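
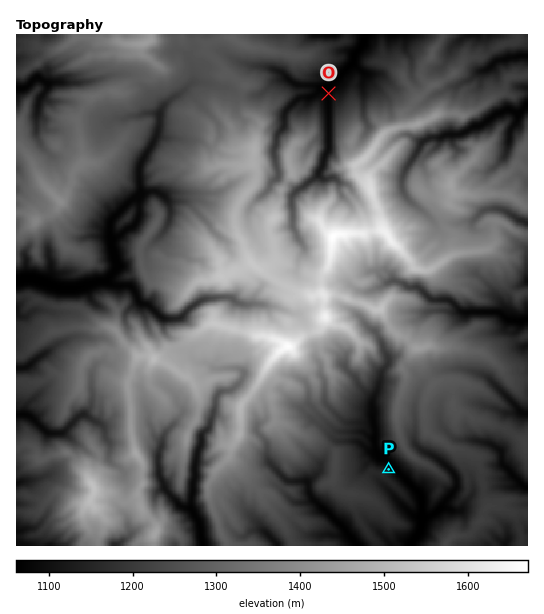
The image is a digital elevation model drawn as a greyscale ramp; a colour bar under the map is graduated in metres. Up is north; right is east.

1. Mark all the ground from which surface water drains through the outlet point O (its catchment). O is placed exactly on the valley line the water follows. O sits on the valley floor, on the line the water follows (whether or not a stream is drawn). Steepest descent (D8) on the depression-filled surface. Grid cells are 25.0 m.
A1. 4.396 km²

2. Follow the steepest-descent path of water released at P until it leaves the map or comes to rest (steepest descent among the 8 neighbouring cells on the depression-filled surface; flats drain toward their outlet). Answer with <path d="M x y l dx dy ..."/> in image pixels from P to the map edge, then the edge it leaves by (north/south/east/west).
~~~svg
<path d="M389 469l4-2 28 28 0 5 1 1-1 28-3 7-8 9"/>
exit: south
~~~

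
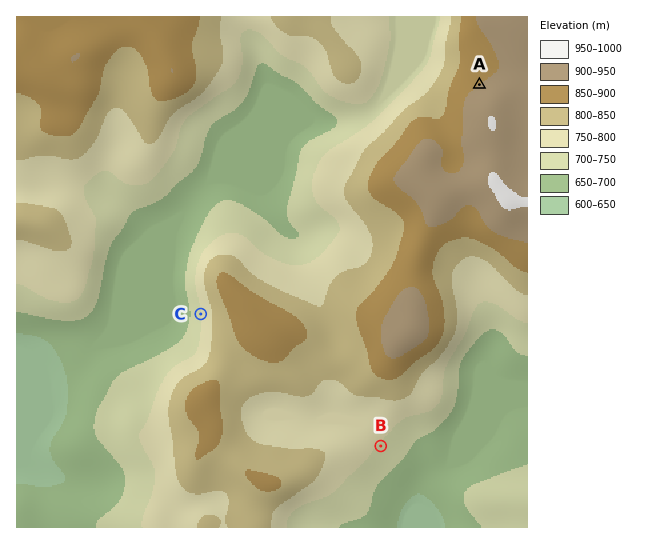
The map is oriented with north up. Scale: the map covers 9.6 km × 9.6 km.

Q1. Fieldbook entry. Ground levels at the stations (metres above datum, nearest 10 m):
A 900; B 740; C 750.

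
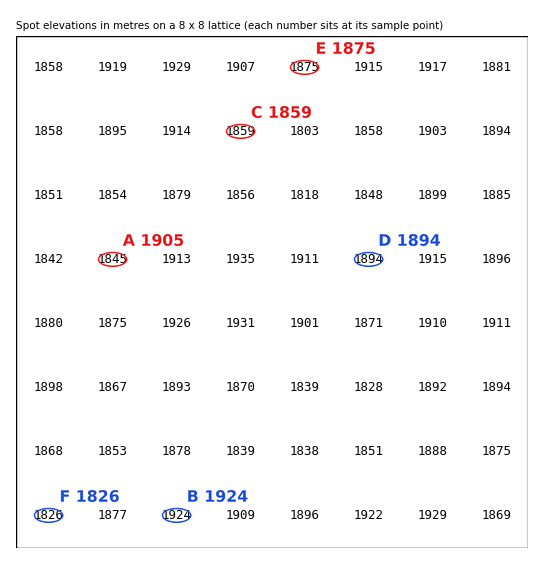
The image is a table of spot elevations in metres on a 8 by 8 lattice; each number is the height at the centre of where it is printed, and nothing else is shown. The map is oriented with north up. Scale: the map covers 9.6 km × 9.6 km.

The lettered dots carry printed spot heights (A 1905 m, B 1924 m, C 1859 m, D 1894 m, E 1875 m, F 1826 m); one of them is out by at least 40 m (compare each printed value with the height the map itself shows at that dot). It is A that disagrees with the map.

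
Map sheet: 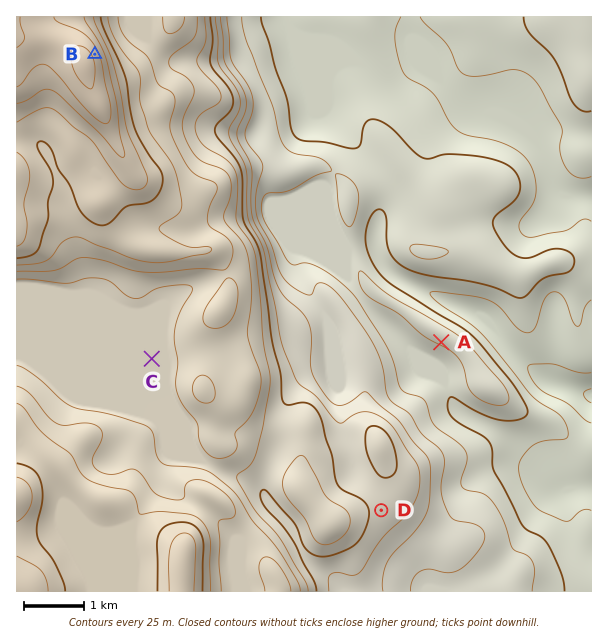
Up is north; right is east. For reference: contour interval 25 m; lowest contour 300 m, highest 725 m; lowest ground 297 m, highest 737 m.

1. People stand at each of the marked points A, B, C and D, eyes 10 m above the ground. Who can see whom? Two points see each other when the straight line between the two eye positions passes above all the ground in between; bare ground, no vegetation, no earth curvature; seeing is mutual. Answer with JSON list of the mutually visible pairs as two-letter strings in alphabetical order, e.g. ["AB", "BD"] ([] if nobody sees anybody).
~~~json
["AB", "BD"]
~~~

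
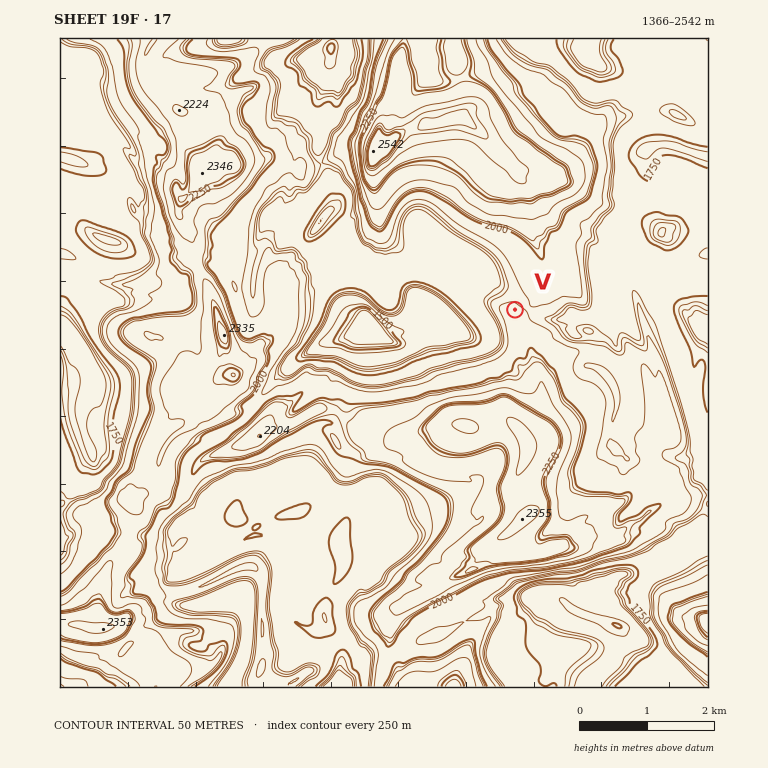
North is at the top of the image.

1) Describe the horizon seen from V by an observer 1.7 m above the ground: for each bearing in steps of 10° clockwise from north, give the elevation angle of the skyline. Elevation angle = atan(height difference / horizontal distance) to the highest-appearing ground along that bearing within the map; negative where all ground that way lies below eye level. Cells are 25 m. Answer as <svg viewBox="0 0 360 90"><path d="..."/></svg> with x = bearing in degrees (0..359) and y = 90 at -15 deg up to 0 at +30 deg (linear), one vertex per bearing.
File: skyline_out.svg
<svg viewBox="0 0 360 90"><path d="M0 34l10 1 10 3 10 11 10 10 10 0 10 1 10 0 10 1 10 1 10 1 10-3 10 0 10 0 10-1 10-11 10-11 10-4 10-3 10-1 10 3 10 2 10 13 10 3 10 6 10-1 10-1 10-2 10 3 10-3 10 1 10-5 10-10 10 5 10-3 10-5"/></svg>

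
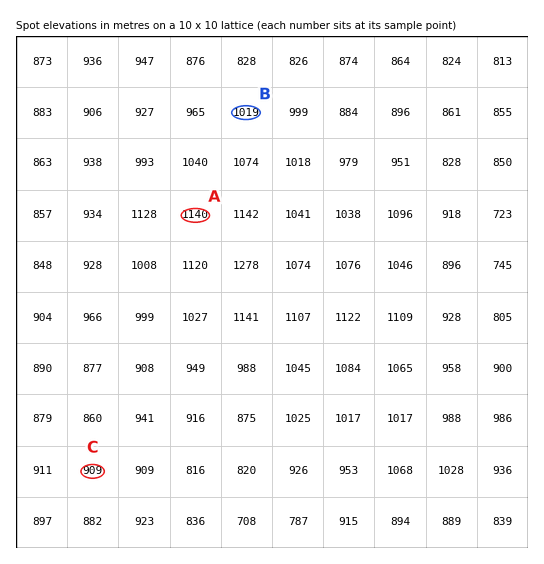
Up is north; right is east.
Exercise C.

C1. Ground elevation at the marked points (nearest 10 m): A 1140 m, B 1020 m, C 910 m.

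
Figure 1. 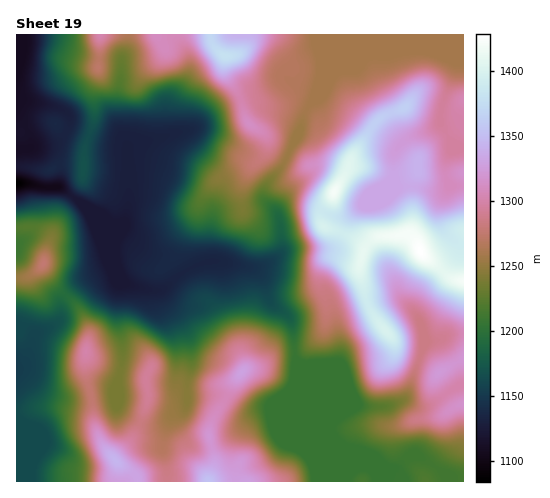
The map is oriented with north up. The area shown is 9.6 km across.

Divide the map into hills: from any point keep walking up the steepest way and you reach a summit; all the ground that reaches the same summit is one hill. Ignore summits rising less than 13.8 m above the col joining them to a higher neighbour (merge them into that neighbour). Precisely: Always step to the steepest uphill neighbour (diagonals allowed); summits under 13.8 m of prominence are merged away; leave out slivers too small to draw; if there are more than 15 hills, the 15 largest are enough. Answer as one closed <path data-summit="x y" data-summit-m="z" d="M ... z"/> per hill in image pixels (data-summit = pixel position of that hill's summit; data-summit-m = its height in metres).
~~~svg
<path data-summit="420 252" data-summit-m="1429" d="M463 34l-145 1 0 17 4 20-7 28 9-8 6-12 9-9 25-8 8 7 17 36 10 25 6 7 4 0-4 2-11 14-1 25-40 33-7 4-13 0-14-7-15-3-11 0-10 4-5 4 4 27-2 13-17 12-12 2 11 10 7 23 16 12 6 9 4 35 2 4-2 13 0 43 20 49 1 16 148-1-1-3-9 0-10-4-26-19-8 1-13 13-4 0-29-10-13-11-9-3-12-15-27-65 5 1 31 31 7 3 16 6 27 0 17-9 20-56 11 0 11-6 16-2z"/><path data-summit="225 56" data-summit-m="1380" d="M318 34l-190 1 0 8-7 20 0 16-3 15 0 29 9 21 1 63-4 13-5 3-8 0-20-9 7 8 18 46 10 16 33 7 6-3 22-18 16-7 19-1 26 5 11 0 11-4 10-9 2-5-2-30-3-6-11-12-2-11 20-27 14-28 6-21 11-14 7-28z"/><path data-summit="208 481" data-summit-m="1354" d="M94 218l7 24 18 41-1 35 4 21 0 26-4 16 1 15-3 10 14 12 21 8 13-2 11-10-6 9-6 19 5 39 147 1 0-16-20-49 0-35-3 5-19 15-4 6-18 3-12-4-18-11-33 0 0-17 3-12 0-14-2-15-7-15-14-17-9-15-27-5-9-5-21-49z"/><path data-summit="242 372" data-summit-m="1330" d="M222 262l-14 0-12 3-16 9-15 14-5 2 8 16 14 17 7 15 2 29-3 12 0 16 33 1 27 15 21-3 4-6 19-15 3-6 2-20-2-4-4-35-6-9-16-12-6-20-8-11z"/><path data-summit="334 192" data-summit-m="1421" d="M364 63l-25 8-9 9-6 12-18 17-8 26-14 28-20 27 2 11 12 14 8-7 18-2 15 3 14 7 13 0 17-10 18-18 12-9 1-25 11-14 4-2-4 0-6-7-10-25-17-36z"/><path data-summit="116 460" data-summit-m="1344" d="M17 371l0 111 151-1-5-39 8-24-11 7-15 0-15-7-12-10 0-17-3 3-26 5-26 0-20-7-18-17z"/><path data-summit="43 263" data-summit-m="1277" d="M28 183l-12 1 0 140 12 5 6 7 25-16 3-18 14-17 33-17 0-5-15-42-11-17-24-17-19 0z"/><path data-summit="87 352" data-summit-m="1301" d="M110 263l-1 5-26 12-19 17-4 9-1 14-25 17-9 23-9 5 2 7 7 3 15 15 8 4 15 5 15 1 37-6 3-4 0-9 4-16 0-26-4-21 1-35z"/><path data-summit="101 35" data-summit-m="1303" d="M127 34l-106 0 0 22-5 12 0 31 45 10 7 6 2 12 3 3 31 11 19 3 3 3 1-3-9-21 0-29 3-15 1-22 6-14z"/><path data-summit="463 404" data-summit-m="1318" d="M305 364l-2 1 1 3 26 62 12 15 9 3 11 10 26 10 9 1 9-10 6-4 6 0 33 22 13 1-1-93-10 4-26 17-9 0-13-6-16 6-27 0-23-9z"/><path data-summit="439 373" data-summit-m="1324" d="M463 334l-15 1-11 6-13 2-15 47-5 10 14 6 9 0 26-17 11-4z"/>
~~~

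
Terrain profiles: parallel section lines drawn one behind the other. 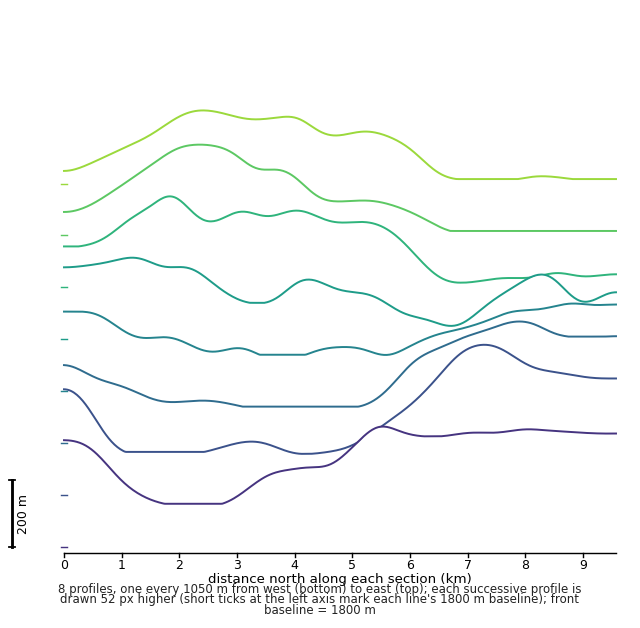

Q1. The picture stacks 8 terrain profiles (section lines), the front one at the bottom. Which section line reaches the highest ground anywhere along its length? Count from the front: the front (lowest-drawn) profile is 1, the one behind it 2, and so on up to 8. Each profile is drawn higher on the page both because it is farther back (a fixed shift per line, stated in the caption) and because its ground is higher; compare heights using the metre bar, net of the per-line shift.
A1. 2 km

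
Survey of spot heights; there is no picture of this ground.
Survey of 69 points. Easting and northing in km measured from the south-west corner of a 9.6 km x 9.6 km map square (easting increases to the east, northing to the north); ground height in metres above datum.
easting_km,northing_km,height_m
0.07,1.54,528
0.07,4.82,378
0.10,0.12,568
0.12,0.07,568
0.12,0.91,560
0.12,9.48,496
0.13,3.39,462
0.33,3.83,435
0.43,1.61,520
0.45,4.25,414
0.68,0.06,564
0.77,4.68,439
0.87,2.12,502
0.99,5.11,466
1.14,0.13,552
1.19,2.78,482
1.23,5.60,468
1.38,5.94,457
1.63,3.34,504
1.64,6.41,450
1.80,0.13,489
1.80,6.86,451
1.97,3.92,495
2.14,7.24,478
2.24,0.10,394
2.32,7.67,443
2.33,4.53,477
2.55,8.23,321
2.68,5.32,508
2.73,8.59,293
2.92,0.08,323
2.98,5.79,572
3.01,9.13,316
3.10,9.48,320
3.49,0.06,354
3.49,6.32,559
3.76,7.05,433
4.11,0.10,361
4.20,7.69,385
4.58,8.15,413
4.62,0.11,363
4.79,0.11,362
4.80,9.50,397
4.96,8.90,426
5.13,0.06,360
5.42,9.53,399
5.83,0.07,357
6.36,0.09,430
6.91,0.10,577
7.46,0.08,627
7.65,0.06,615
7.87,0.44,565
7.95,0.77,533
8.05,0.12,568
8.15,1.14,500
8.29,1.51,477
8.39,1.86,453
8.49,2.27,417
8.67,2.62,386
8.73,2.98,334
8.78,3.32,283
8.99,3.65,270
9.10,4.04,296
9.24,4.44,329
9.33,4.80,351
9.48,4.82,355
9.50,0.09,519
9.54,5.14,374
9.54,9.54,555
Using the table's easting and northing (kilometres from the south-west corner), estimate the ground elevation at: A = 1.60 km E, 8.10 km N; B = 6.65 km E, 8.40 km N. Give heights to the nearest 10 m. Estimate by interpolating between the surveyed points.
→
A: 410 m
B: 460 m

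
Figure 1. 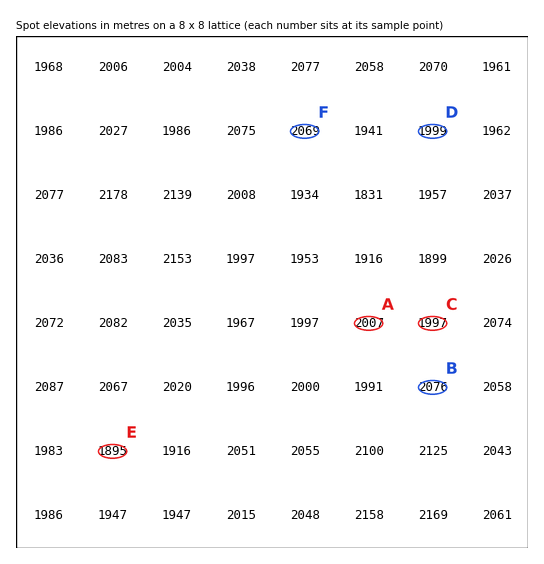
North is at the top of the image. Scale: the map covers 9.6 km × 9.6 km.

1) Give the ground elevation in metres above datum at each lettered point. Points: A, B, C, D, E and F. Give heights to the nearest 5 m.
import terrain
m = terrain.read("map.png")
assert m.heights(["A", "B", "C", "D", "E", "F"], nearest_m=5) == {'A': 2005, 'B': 2075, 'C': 1995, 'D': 2000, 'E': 1895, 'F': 2070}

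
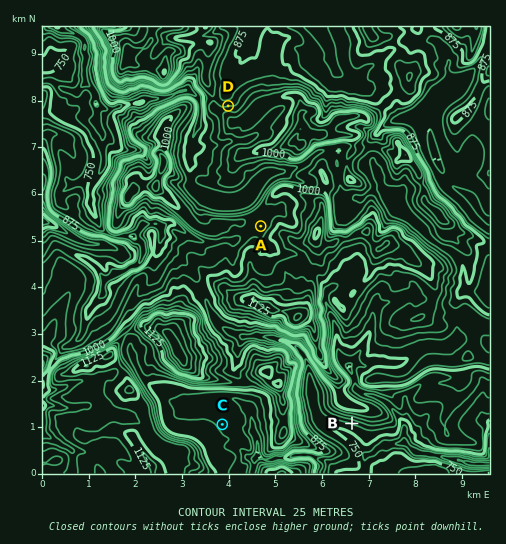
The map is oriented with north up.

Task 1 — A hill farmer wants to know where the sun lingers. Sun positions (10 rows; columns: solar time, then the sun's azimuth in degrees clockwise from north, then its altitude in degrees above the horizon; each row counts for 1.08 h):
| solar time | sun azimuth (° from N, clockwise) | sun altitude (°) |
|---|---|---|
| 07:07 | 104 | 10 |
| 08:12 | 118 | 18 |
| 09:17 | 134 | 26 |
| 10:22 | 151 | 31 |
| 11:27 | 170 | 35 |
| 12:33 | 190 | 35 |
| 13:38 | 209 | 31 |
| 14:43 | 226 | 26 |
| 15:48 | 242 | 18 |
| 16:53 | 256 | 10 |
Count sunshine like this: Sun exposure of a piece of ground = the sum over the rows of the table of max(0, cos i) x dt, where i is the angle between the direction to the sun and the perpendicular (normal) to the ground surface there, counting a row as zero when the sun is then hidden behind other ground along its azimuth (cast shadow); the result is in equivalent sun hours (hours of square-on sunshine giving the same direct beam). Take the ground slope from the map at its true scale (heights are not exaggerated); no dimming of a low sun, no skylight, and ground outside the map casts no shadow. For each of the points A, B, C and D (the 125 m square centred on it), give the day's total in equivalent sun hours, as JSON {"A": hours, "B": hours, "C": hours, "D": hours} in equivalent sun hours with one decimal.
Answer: {"A": 4.1, "B": 5.4, "C": 4.3, "D": 2.9}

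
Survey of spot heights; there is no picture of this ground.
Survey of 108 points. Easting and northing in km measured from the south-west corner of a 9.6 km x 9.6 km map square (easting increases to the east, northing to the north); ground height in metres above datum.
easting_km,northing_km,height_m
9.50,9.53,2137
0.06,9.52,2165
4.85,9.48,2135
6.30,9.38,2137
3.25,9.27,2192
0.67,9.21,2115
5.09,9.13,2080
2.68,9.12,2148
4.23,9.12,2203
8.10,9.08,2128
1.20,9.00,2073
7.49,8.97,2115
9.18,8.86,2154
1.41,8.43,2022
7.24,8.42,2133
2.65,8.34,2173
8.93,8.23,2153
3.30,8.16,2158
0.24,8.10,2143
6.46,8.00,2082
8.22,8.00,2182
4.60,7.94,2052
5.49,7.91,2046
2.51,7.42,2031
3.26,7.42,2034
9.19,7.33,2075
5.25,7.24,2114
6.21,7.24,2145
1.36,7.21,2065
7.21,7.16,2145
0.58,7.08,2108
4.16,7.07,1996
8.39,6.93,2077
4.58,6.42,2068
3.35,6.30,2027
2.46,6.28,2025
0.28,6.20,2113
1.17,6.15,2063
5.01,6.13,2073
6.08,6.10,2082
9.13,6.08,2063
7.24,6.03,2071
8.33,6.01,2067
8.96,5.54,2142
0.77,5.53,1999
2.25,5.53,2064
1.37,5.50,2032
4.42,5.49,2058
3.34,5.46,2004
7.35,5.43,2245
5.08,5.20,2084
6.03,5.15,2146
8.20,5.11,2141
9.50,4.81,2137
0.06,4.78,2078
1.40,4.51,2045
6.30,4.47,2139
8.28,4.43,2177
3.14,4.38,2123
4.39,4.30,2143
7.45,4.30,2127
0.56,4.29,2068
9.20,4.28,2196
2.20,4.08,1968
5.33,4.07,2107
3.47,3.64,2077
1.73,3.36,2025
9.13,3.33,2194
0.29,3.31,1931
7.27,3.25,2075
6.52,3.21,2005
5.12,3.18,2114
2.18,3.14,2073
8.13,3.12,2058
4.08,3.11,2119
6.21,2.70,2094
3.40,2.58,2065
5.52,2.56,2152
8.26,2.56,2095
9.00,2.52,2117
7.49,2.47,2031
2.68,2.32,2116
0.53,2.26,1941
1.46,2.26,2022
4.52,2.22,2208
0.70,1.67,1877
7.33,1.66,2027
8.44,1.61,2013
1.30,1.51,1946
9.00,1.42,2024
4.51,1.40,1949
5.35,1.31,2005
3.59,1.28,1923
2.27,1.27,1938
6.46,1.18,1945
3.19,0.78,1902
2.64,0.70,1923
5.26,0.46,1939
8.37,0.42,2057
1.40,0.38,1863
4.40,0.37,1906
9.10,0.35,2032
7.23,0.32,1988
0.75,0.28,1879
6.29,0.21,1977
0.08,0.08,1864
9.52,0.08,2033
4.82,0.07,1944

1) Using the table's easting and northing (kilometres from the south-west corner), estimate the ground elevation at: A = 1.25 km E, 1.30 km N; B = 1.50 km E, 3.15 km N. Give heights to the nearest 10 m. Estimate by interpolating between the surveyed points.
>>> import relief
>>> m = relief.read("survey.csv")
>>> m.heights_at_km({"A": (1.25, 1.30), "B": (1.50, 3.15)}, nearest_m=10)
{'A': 1890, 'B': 2000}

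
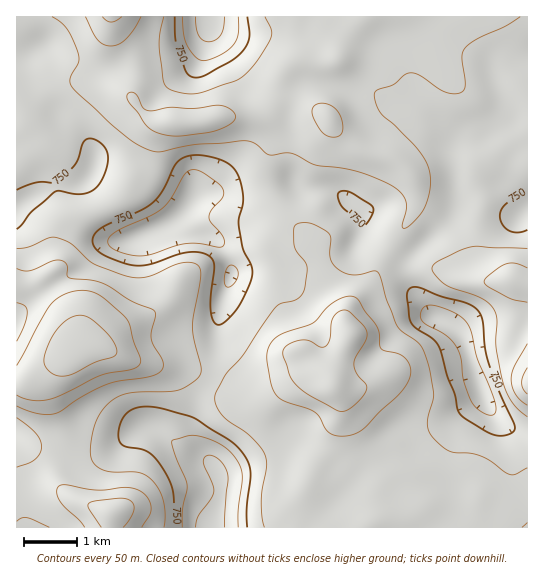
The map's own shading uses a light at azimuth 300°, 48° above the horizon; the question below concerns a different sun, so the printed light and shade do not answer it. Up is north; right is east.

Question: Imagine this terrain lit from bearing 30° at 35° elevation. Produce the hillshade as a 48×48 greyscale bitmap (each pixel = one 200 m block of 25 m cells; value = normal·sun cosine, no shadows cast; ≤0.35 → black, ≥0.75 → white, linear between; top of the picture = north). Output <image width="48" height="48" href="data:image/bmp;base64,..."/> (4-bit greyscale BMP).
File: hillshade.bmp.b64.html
<image width="48" height="48" href="data:image/bmp;base64,Qk32BAAAAAAAAHYAAAAoAAAAMAAAADAAAAABAAQAAAAAAIAEAAATCwAAEwsAABAAAAAAAAAAAAAAABEREQAiIiIAMzMzAERERABVVVUAZmZmAHd3dwCIiIgAmZmZAKqqqgC7u7sAzMzMAN3d3QDu7u4A////AIh2QzRoiIrMqIdUV3iIiZmZmYiIiIiIiIh1Q0aJqavLmIdUZ4iIiZmZmZiIiIiIiIdlV5vMzMzLmIdUZ4iIiZmZmZmZmIiZmYh3nN7d7t3LqZhlZ4iIiIiJmZmZmImZmIiJzczM3c3cuphUV4iImYiIiImZmImZmJmauqqrvM3MupYyV4iJmIiIiZmZmZmZmZmZmZmrvM3KqGMRV4iJiIiIiZmZmZmqqZiIiJmrvMypdSADaIiIh3eImZmZmau7qnd3iJmqu7qHUgAleIiHZmd4mZmZqrzMqURWeJmZmYdlQiNXd3d2VVZ4iIiZq83adSI1Z4iIdlRERFZ3d2ZURFZ3d4iZrN22MRI1Vmd3ZDNFVniId2QyI2d3d4iZrNxyADRVVFVlVERWd4iId1QzRXmId4iavMkwAHdmVERDM0V4iIiIdlVWeKqpiImrzLYQI4d3ZlQyNGeJmZmIdlZ4mqqqqqq8y5QCVph3h3ZVeJqpmZmYdleJqqmqu7u8y4MkeIiIiIiJvMuqmqqYd3iaqYiau8zMy3M2eXiIiZmrzLqpmqmYiJu7qHiavM3u22RGiXiImZq7u6mZmrmYiazMl3rMzN/+uFRXiGeJmaq8y6mJmrqYiau6mK3ty97KdURWd2eJqrvN3KmJmrqYiJmZms3cu8p0IiI1ZmeKu83u3KqZmrqYiJmZms3Lq7hBERE0Voiave7ty6mZqqqYeImImry6qoUyM0RVZ6qpvN7d3LqqqqqGZ4iIiaqqmXVWd4iImsu6vM3v/tzMzMpkV4iIiaqpmIeImZqqzLu7zM7//tzd79pUV4iIiaqpmImZmZqr3Lqru8zMu7vN7shVeIiImaqZiIiZmZq83KmZqql3d4mrunVXiIiImqqYiIiImaq8zJmZmYdURGeJl2VniIiZq7qYiIiImqq7u4maqph1REZ5iHiHeImqu7qIiIiJmZmZiYmaq6qHdmZ4iIh3eJq7uqh2Z3iZqZiYd3eJqqqYiIeId3ZmeKupmHZVVmeaqIiId3eImZmIiZiIdVVWeJl2ZlVFVmiqmHiIh4iIiIiIiYiHVERWeIdlZVRVZoqqh3iIiIiIiIh3iHd1MzRWeHdmZVVniaupiImZmIiIiYdWdmVDIjRWeIdmZmeKq7qpiJmZiIiJmHVFZUQzIjRWd3dmZnmrqqmZiJmZiIiZh2VWVVVWZVZnd3d2Z5u6mZmZiIiIiIiYdmZmVomqqpmZiId3ebupmZmYh3iIiImHdmdlaKvNzMy6mIiIrMuZmIiId3iIh5iHd3d3irvMzMy6mIiavLmYiIiIiImYiJiIiIiJqqq8zLupiImZqYiIiIiIiJmYiJiJiIiJmaqszLupiIiId3iIiIiIiZmYiZmZmId3iaq83MupmIiIh4mZiIiIiZmIiZmZh2VWeaq93cupiJmZmZmYiIiIiIiIiIiHdlRWeZq926qHeImZmZmIiIiIiIiIiId2ZlRWeJq9yphlZ4iIiZiIiIiIiIiIiIdmZkRWeJq8uYdUV3iIiIh3d4iIiIiIiA=="/>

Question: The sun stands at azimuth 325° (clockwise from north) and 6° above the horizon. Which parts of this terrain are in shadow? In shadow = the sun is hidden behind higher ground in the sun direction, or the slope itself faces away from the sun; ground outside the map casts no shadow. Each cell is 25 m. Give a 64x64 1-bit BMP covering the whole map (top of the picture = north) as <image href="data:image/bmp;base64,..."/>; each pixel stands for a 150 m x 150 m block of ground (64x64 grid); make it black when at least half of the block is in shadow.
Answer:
<image width="64" height="64" href="data:image/bmp;base64,Qk0+AgAAAAAAAD4AAAAoAAAAQAAAAEAAAAABAAEAAAAAAAACAAATCwAAEwsAAAIAAAAAAAAA////AAAAAAAAB/4AAAAAAAAH/gAAAAAAAAA+AAAAAAAAAB4AAAAAAAAADAAAAAAAAAAAAAAAAAAAAAEAAAAAAAAAB4AAAAAAAAAPwAAAAAAADH/gAAAAAAA//+AAAAAAD///wAAMAAA///4AAH4AAH///AAAfwAA///4ABx/gAD///gAHH/AAX//8AAAD8AAB//wAAABwAAD//AAAABAAAH/4AAAAAAAAH8AAAAAAAAAAAAAADgAAAAAAAAAPAAAAAAAAAA8AAAAAAAAAAAAAAAAAAAAAAGAAAAAgAAAf8AAAAHAAAB/wAAAAcAAAD/gAAAB4AAAf8AAAAHgAABAAAAAAeAAAAAAAAAA4AAAAAAAAAAAAAAAAAAHAAAAAAAAAD/AAAAAAAAAf/AAAAAAAAB/+AAAAAAAAD/8AAAAAAAAD/wAAAAAAAAB/wAAAAAAAAD/4AAAAAAAAH/gAAAAAAAAP/ABgAAAAAA/8AAAAAAAAB/wAAAAAAAAP/gAAAAAAAA/+AAAAAAAAH/4AAAAAAAAP/gAAAAAAAAAcAAAAAAAAAAAAAAAAAAAAAAAAAAAAAAAAAAAAAAAAAAAAAAAAAAAAAAAAAAAAAAAAAAAAAAAAAAAAAAAAAAAAAAAAAAAAAwEAAAAAAAAD44AAAAAAAAPnAAAAAAAAA+cAAAAAAAAD5wAAAAAAA=="/>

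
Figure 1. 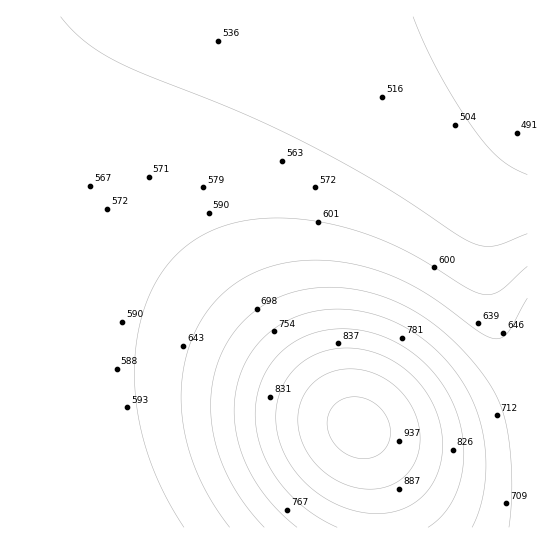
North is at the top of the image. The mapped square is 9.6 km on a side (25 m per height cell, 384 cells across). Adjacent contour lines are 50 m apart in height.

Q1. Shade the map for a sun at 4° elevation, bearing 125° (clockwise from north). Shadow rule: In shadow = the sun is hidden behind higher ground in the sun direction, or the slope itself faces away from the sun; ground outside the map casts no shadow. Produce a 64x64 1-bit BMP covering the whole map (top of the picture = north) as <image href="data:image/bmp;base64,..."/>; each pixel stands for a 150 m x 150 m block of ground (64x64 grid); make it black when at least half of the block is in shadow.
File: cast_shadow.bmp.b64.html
<image width="64" height="64" href="data:image/bmp;base64,Qk0+AgAAAAAAAD4AAAAoAAAAQAAAAEAAAAABAAEAAAAAAAACAAATCwAAEwsAAAIAAAAAAAAA////AAAAAAAAAAAAAAAAAAAAAAAAAAAAAAAAAAAAAAAAAAAAAAAAAAAAAAAAAAAAAAAAAAAAAAAAAAAAAAAAAAAAAAAAAAAAAAAABAAAAAAAAAA/gAAAAAAAAH/gAAAAAAAB//AAAAAAAAP/+AAAAAAAB//8AAAAAAAP//4AAAAAAB///gAAAAAAP///AAAAAAA///+AAAAAAH///4AAAAAA////gAAAAAH////AAAAAAf///8AAAQAD////wAADAAf////AAAcAB////8AADwAP////wAAPAA/////AAB8AH////4AAPwAf////AAA/AD////4AAD8AP///+AAAfwA////gAAB/AH///4AAAH8Af//+AAAAPwA///AAAAA/AD//gAAAAA8AH/gAAAAAAAAAAAAAAAAAAAAAAAAAAAAAAAAAAAAAAAAAAAAAAAAAAAAAAAAAAAAAAAAAAAAAAAAAAAAAAAAAAAAAAAAAAAAAAAAAAAAAAAAAAAAAAAAAAAAAAAAAAAAAAAAAAAAAAAAAAAAAAAAAAAAAAAAAAAAAAAAAAAAAAAAAAAAAAAAAAAAAAAAAAAAAAAAAAAAAAAAAAAAAAAAAAAAAAAAAAAAAAAAAAAAAAAAAAAAAAAAAAAAAAAAAAAAAAAAAAAAAAAAAAAAAAAAAAAAAAAAAAAAAAAAAAAAAAA=="/>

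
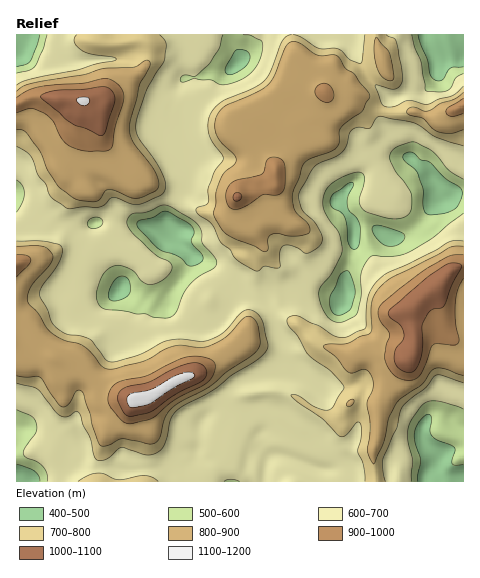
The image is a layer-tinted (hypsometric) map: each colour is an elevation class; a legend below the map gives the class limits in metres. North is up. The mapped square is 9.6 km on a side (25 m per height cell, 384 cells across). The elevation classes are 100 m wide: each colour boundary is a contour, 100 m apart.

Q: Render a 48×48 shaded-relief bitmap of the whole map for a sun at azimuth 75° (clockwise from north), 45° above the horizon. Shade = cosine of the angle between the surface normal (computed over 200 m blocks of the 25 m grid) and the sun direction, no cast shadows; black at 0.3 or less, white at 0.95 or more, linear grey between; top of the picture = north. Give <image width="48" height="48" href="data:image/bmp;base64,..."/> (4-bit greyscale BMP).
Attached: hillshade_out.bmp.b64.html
<image width="48" height="48" href="data:image/bmp;base64,Qk32BAAAAAAAAHYAAAAoAAAAMAAAADAAAAABAAQAAAAAAIAEAAATCwAAEwsAABAAAAAAAAAAAAAAABEREQAiIiIAMzMzAERERABVVVUAZmZmAHd3dwCIiIgAmZmZAKqqqgC7u7sAzMzMAN3d3QDu7u4A////AGQTiHibuZrMuqqqqZmYmrqpmWStvf2pmUM2mZiaqZqqqqqZmqqZmqqYiVO9vO64d1V4mZd5qZiaqqqZmqqpmZiJmEO9vO63VGeJmZZHqGaLyqmZmqqZmZmZh0Otzf6nVWeJmYQWl1ad26mZmqqZmZmYiWKN3vxleHZomHIXl3i+66qZmaqZmZmGeoJt7upYqmZnd2I3dmit3KqZmZmZmZh3ioNt3tt4qXd1SHNHMViru6mZmZmZmHiYeYRs3cuYdohhOYRWEnmrqZmZmZmYh5u4V5Zqy7qHd4cxapV2NImqqHiamImZmruoZ5dYqqqpiFUzioiZd3dnmZmrupmaqqqXZ4ZHmIvJZWdnmZmqmZhkWK3tuqqqqpl2RoVGVIy3M5mJmqvdl4iHZoztuqqqmZdURXd1FL23Z5mZqr3uuYZWiZqqqqvLqXRWZ4iFJs7Jmamau87sqZh2eal3maztqER5mImWRr7Zmaq93LzLqZmZmqqFR639lUe8t1d2VJ3Jq6re26qqqqqqqqqYMo78ZYvMuXIkRay6vKzuyqqqqqqqmJmZc23qeLzNp1ACV6u6zc3uuqq7qqq7domamJu5mrvexRADZ5ur3e7sqqvduImqdXmaqaqZqqvutgAVVYqr3t3cqqvdyGealmiaqZmZqqvcxwAVdVeM3szMuqrMtzWKuXeZmYiZmqq8xxNDZ1Rq3rvMyqq7lleazJd4mHiZq6qsyEaGVVVGzdzN3Kqql4mr3bhVZWiJu5mryneZl0RFiqvO7amZmZvdzJQkVWaMyXmrzZiqmHZEaJm8zKqZmr3tqEI1RVespnnM7pjLl3d1aKqqqqqpq97rlzEyJXm6Z5zt7om6h3iHiamZmruXnO2qlQAQOJqYid/t7YiGaJmIeJmZiZl4m6iZQBMjeZmZre7e2lVmirypdniXZmZpp1aHRWdCR6qZv/3etkaJq97JdUZ1REarckiZqZgwF8ypz+vdpUeZq97JdjZjNXm5VYm92pdBOLqIztzMuEWarN7IZWZCSJqoiZrv2phjSJl5zt26qWaKvN2kM3UiaZmZmaz/ypl1Rolp3dypmYib3cpiR2QkiZmZmr79qZmGRGiJu8qZmpms3ZdDeVMmiIiJq9/rqZlzFHmaqqmavKmrynVGd0NIdnh6zf7KmZhAN5mqmZmb3bmqqXZUVkV4ZXd83v2qmZchaZqpmZms3KmqmXMTeXiHRWed3u2qmZcieaqZmZmqu5q5hkI3iJh0NXit3u26mZhCaamZmZmZqry5dnl3iKhTWIq87u66qZmFRomZmZmJqszcl6tkVVZ3iZq87u7KqpmZhlV5mZiKus7smruXQkVniIiL3N3LupmrmIU1iZmbu962nMzZVHd3d3d5q83cuqq8t2dBWZmqvetG3s7oVWVpmYd4mZrNupq8ylRBOJqr3sdJ7t7pmVM4mYiJmHi8y6q8y3RCF6y63pRL7t/avHQmh1VomYm9y6qsynVTFt7Ku3Ns7e66u5UUhkWKqYrNyqqruGd2WMy6qWOd3f6quw=="/>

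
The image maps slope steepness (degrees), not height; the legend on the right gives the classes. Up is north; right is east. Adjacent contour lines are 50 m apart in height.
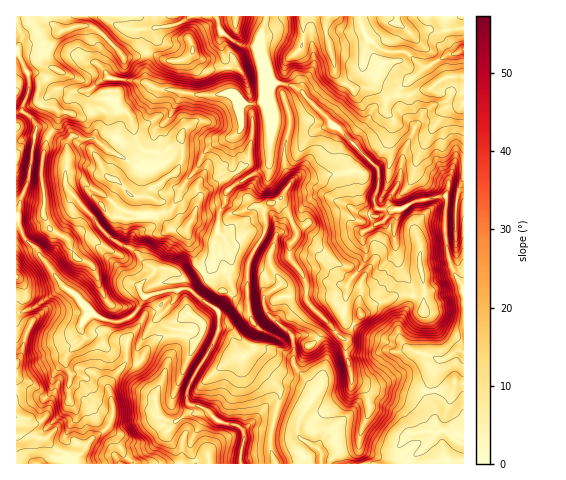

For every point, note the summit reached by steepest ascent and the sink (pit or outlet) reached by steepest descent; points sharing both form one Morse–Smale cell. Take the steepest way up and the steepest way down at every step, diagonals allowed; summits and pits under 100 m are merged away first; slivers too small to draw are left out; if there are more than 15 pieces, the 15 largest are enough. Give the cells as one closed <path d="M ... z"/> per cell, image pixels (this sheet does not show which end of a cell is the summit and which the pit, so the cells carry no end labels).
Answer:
<path d="M463 168l-7 0-4 3-4 21-6 5-24 3-19 10-8 1-15-3-5 5-1 3 6 8-14 8 4 26-5 9-13 16-2 12-19 1-14-4-19 0-7-5-7-3-16 11-1 7 3 9 24 22 4 10-1 17-14-10-24-4-11 10 7 9 14 9 15 16 0 10-10 35 0 14 6 15 188-1z"/><path d="M188 16l-172 1 0 35 13 24 0 15-7 20 11 9 4 6-8 54-8 17-5 20 9 22 12 10 3 8 22 28 11 7 18 22 12 5 17 3 11-5 12-18 7-3 4 8 10 8-6 8 7 6 11 4 2 6 9 1 8 7 8-12 1-9 14-3 1-7-4-5-14-8-12-11-6 0-1-12-4-4-17-5-7 1-10-7-14-14 3-12 11-9 0-12-13-2-12-5-14-12-11-6-14-12-15 2 2-13 0-24 4-7 12 4 12-2 13 12 19 10 14 10 14-3 3-8 0-15-3-6 0-8 14-12 13-26-10-2-13 0-13-8 0-12 2-6-1-15 8-21 23-4 7-3z"/><path d="M332 124l-18 8-13 11-11 0-20-4-1 26-32 18-11 10-1 10-6 10-1 19-5 10 0 23-6 9-13 7-5 7 29 23 2 9 8 0 10-6 10-2 11 16-5 18 25 4 14 10-1-23-4-6-20-17-5-12 1-7 16-11 7 3 7 5 19 0 14 4 19-1 2-12 13-16 5-9-4-26 14-8-6-9 6-7-2-11 5-12-1-17-39-40z"/><path d="M358 16l-92 0-5 17 0 17 8 27 5 7 16 1 11 6 30 33 8 4 39 40 1 17-5 12 3 11 14 3 8-1 19-10 24-3 6-5 4-21 4-3 8-1 0-90-16 0-8 3-10 10-9 0-12 5-23 1-10-8-11 0 7-2 6-8 3-14-8-9 0-5 3-4-10-10z"/><path d="M63 287l-29 21-18 5 0 150 117 1-10-10-8-17-8-10 6-11 0-11-5-19 18-24 12 2 10-16 9-9 7-3 12 0 1-6-12-4-7-6 6-8-10-8-4-8-7 3-12 18-11 5-8 0-21-8-18-22z"/><path d="M229 93l-15 2-32-2-13 25-14 12 0 8 3 6 0 15-3 8-7 3-11-2-10-8-19-10-13-12-12 2-12-4-4 7 0 24-2 13 15-2 14 12 11 6 14 12 12 5 13 1 0 13-11 9-3 12 14 14 10 7 7-1 17 5 4 4 1 12 5 0 6-8 13-7 5-7 1-25 5-10 1-19 6-10 1-10 15-12-8-12-1-21 1-10 8-9-2-18 2-8-6-8z"/><path d="M218 320l-14 3-1 9-8 12-8-7-10-1-1 12-9 16-4 15-8 18 3 19 17 7-8 11 12 24 1 6 14-2 14-6 2 8 64 0-4-15 0-14 10-35 0-10-15-16-21-17 10-10-12-7-13-14-9 2z"/><path d="M222 32l-2 13 7 19 3 28 11 11-2 7 2 19-8 9-1 10 1 21 5 9 5 2 26-15 2-27 19 5 11 0 13-11 15-6 2-3-30-32-11-6-18-3-15-34-16-3z"/><path d="M176 336l-12 0-7 3-9 9-10 16-12-2-18 24 5 19 0 11-6 11 8 10 8 17 11 10 45-1 0-5-12-24 8-11-17-7-3-17 12-35 9-16z"/><path d="M216 16l-27 0-11 8-23 4-8 21 1 15-2 6 0 12 13 8 13 0 27 5 30-2-2-29-7-19 1-13z"/><path d="M463 28l-17 3 4 10 12 9-15 4-21 13-5-1-15-14-17 0-13-6-3 9 8 9-2 12-7 10-7 2 11 0 10 8 23-1 12-5 9 0 15-12 18-1z"/><path d="M17 218l-1 94 5 0 13-4 29-22-23-29-3-8-12-10z"/><path d="M397 23l-5 12-16 11 3 3 10 3 17 0 18 15 23-13 15-4-12-9-4-11-19 0-15 5z"/><path d="M446 16l-87 1 7 19 11 9 15-10 5-12 15 12 15-5 17 1 2-2z"/><path d="M22 112l-6 0 1 104 4-19 8-17 6-47 2-4-3-9z"/>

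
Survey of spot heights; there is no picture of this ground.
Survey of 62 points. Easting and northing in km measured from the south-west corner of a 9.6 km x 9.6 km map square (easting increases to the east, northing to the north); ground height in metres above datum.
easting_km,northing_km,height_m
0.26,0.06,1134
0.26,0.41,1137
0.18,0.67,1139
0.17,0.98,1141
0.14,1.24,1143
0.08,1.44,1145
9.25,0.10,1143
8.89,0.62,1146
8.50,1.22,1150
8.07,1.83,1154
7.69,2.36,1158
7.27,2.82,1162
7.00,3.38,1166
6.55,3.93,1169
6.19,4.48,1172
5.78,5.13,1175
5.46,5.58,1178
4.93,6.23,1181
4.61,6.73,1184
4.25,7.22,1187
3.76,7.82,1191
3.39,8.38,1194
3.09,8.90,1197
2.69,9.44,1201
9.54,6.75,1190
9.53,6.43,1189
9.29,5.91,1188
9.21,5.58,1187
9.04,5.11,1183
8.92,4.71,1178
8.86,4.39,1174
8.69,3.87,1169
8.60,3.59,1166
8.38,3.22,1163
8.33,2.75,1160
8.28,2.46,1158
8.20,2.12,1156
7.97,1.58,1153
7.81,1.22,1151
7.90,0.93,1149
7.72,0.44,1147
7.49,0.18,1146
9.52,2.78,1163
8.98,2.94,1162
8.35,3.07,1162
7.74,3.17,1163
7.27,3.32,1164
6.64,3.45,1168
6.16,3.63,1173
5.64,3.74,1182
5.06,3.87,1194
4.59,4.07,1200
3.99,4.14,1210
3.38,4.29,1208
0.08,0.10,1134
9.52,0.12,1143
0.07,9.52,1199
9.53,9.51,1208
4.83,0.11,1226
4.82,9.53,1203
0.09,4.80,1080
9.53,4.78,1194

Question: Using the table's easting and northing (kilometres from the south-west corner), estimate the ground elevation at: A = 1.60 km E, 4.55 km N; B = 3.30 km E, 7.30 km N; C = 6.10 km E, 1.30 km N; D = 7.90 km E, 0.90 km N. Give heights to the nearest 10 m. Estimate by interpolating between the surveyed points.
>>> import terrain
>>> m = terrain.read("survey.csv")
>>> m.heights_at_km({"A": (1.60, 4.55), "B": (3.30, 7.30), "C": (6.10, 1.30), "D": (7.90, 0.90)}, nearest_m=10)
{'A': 1170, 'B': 1190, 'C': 1200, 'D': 1150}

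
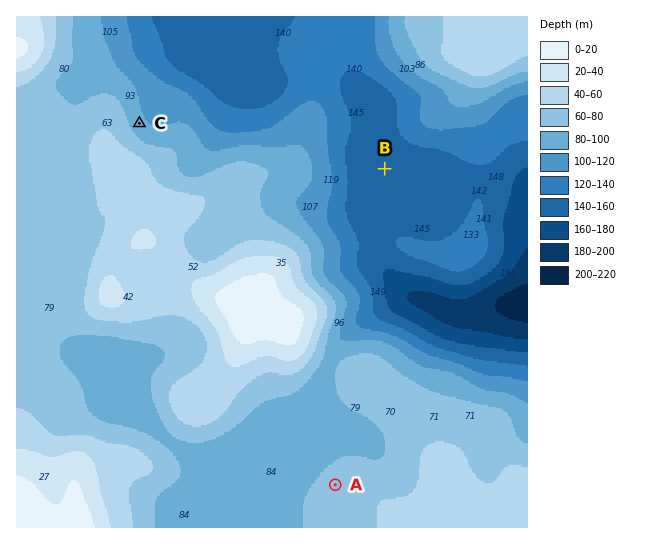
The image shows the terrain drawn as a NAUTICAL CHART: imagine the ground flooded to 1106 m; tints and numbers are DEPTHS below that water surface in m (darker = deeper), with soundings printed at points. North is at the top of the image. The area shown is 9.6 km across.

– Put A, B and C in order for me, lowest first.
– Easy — B C A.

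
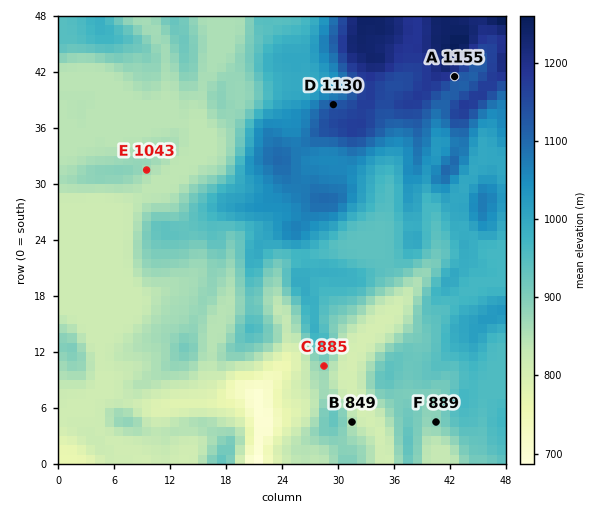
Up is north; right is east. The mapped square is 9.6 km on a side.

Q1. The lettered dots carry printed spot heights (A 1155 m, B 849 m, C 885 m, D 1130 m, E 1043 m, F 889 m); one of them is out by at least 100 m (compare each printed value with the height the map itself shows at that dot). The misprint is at E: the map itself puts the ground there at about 868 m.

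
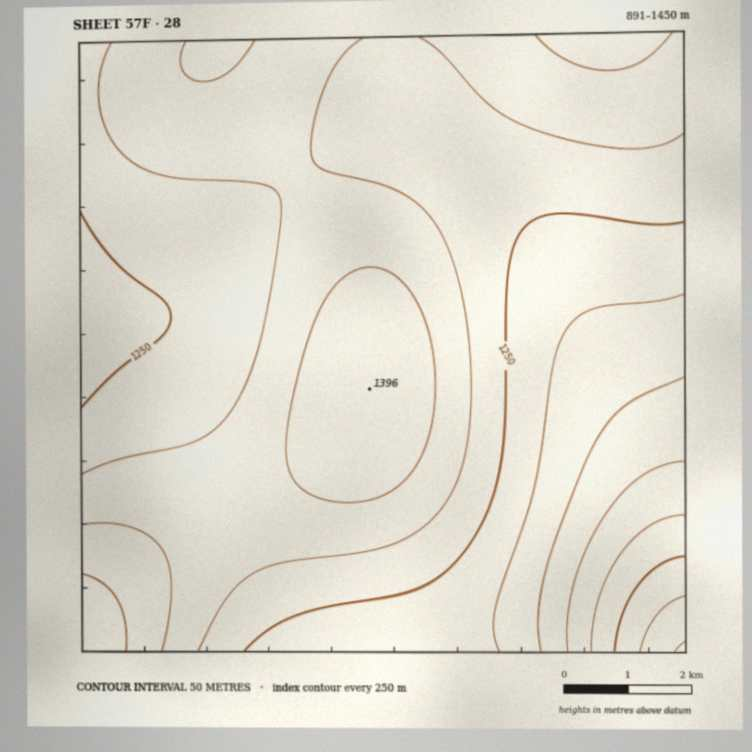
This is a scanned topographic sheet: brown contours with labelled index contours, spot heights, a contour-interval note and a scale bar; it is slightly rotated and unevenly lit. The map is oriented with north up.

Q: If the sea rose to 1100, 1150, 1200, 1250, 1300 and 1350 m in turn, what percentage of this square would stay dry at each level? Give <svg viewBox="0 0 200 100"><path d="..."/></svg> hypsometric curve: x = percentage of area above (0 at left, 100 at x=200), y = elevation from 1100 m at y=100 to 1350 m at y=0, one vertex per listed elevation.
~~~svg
<svg viewBox="0 0 200 100"><path d="M191 100l-7-20-12-20-27-20-60-20-61-20"/></svg>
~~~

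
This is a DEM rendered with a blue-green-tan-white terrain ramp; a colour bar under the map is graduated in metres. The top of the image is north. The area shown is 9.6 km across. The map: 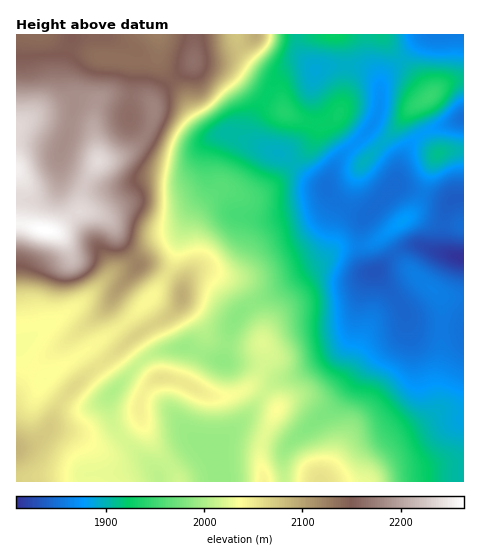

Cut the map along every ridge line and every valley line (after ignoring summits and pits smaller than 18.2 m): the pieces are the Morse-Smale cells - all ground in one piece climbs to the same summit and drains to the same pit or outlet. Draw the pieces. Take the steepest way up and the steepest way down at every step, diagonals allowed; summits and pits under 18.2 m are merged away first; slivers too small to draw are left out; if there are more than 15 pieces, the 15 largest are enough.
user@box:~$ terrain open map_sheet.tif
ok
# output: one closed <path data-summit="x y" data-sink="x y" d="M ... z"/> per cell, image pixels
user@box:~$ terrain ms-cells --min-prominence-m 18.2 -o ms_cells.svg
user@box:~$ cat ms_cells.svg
<path data-summit="46 231" data-sink="463 257" d="M71 34l-55 1 0 187 26 8 13 1 25-20 18 3 14 10 7 15 19 26 13 0 16 8 5-7 9-32 10-22 18-21 0-35 4-14 7-7-11-2-9-9-9-14-6-14-13-16-16 15-4 8-12-6-31-2-7 2-6 5-1 9-5-9-8-4-11 0-33 15 26-19-1-21 3-19 6-15z"/><path data-summit="182 296" data-sink="463 257" d="M229 133l-12 4-6 10-2 9 0 35-16 17-8 16-7 17-6 25-4 7 14 12 0 16-14 15-34 20-34 29 16 24 24-27 19-11 28-4 26 11 10 3 8-34 8-14 11-8 24-12 41-26 15-2 25 9 16-1-6-7-5-14 0-25 5-9-2-3-3 0-21-12-10-10-4-7-17-8-25-24z"/><path data-summit="321 481" data-sink="463 257" d="M406 316l-4 17-36 32-16 23-21 23-41 34-5 12 2 25 179-1 0-154-44-3-9-3z"/><path data-summit="46 231" data-sink="463 257" d="M381 34l-144 1 2 10 8 12 24 17 7 0 19-8 11 0-18 3-14 10-24 42-1 13 3 7 16 10 16 5 22 22 17 8 4 7 10 10 25 13 17-16 15-18 0-18-3-7-25-24 11-21 3-34 18-18z"/><path data-summit="46 231" data-sink="20 346" d="M89 211l-9 0-5 3-20 17-39-7 0 121 4 1 4 15 19 18 83-57 28-27 14-21-17-9-13 0-19-26-7-15-9-8z"/><path data-summit="46 231" data-sink="463 257" d="M330 265l-9 0-10 5-37 23-32 17-11 17-7 33 6 3 28 2 18 11 8 2 18-6 35-21 9-8 6-11 9-40 10-18-16 0z"/><path data-summit="264 481" data-sink="463 257" d="M376 272l-6 2-5 9-11 42-8 18-9 8-32 20-29 11-13 12 14 14-16 37-1 14 4 23 20-1-1-24 5-12 41-34 21-23 16-23 36-32 4-9-2-12z"/><path data-summit="161 378" data-sink="218 469" d="M169 378l-11 0-9 7-9 17 0 20-17 17 31 30 4 6 41-31 10 4 7 8 1-6 4-8 28-28 14-20-10-6-5 0-17 8-16 1z"/><path data-summit="194 61" data-sink="463 257" d="M236 34l-41 0-2 29-21 17 13 16 12 24 12 13 20 0 30 13-8-12 0-10 7-15 18-30 7-7 10-4 15-2-11 0-19 8-7 0-24-17-8-12z"/><path data-summit="17 449" data-sink="463 257" d="M99 365l-12 10-22 21-20 38-9 7-20 8 1 33 68 0 1-6 6-3-2-18-6-11-15-11 11 3 12 10 12 4 8-2 10-9-9-15-5-18 0-7 7-12z"/><path data-summit="46 231" data-sink="463 257" d="M463 198l-9 0-5 6-5 11-1 32 5 7-28-9-9 0-12 5-24 21 20 26 11 19 10 7 48 3z"/><path data-summit="46 231" data-sink="158 35" d="M158 34l-85 0-9 31 0 29-22 15 29-11 11 0 9 5 4 8 1-9 6-5 7-2 31 2 12 6 4-8 15-15-13-19 2-18z"/><path data-summit="161 378" data-sink="463 257" d="M187 347l-23 3-16 6-9 7-27 30-4 6 1 12 4 13 10 15 15-15 3-6-1-16 2-7 7-10 9-7 21 2 24 13 12 4 16-1 17-8 5 0 11 5 8-9 12-5-26-14-37-4z"/><path data-summit="403 221" data-sink="463 257" d="M400 186l-5 0-34 36-1 30 6 16 5 4 6-1 22-21 12-5 9 0 13 6 13 2-3-6 0-27 8-19-12-1z"/><path data-summit="17 449" data-sink="20 346" d="M19 346l-3 0 1 102 19-7 10-9 19-36 34-31-14-15-42 29-19-18z"/>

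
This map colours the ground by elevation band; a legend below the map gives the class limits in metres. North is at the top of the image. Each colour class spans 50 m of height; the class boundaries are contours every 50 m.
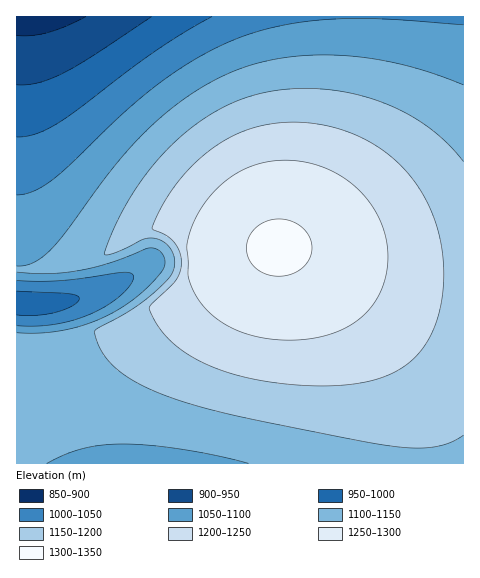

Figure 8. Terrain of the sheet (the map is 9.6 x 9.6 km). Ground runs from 880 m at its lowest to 1310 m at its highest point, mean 1150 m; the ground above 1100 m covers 67.7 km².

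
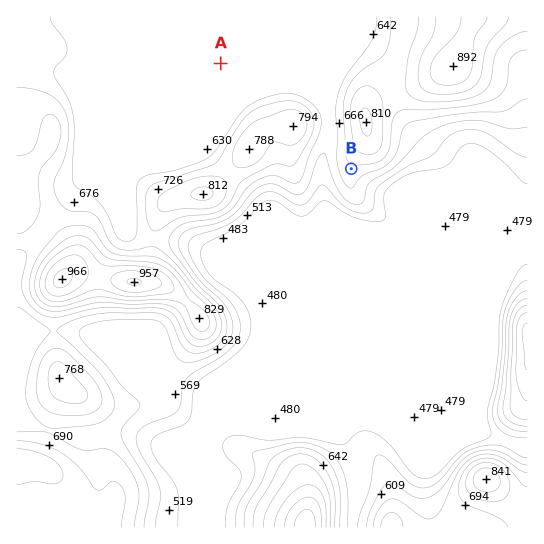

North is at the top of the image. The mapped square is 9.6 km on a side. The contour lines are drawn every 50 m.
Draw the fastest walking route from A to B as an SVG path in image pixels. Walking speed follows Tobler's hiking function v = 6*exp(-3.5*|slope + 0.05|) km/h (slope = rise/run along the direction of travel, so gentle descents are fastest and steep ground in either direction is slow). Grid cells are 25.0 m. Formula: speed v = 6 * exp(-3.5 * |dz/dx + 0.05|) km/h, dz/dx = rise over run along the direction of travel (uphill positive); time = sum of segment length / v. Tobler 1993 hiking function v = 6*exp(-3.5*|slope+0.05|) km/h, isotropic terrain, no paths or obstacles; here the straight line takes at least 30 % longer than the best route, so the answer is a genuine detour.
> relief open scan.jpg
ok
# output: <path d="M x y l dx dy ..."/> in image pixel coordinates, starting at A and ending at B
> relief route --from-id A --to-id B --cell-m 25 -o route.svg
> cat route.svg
<path d="M221 63l6 0 8 4 11 0 64 32 12 12 27 55 2 3"/>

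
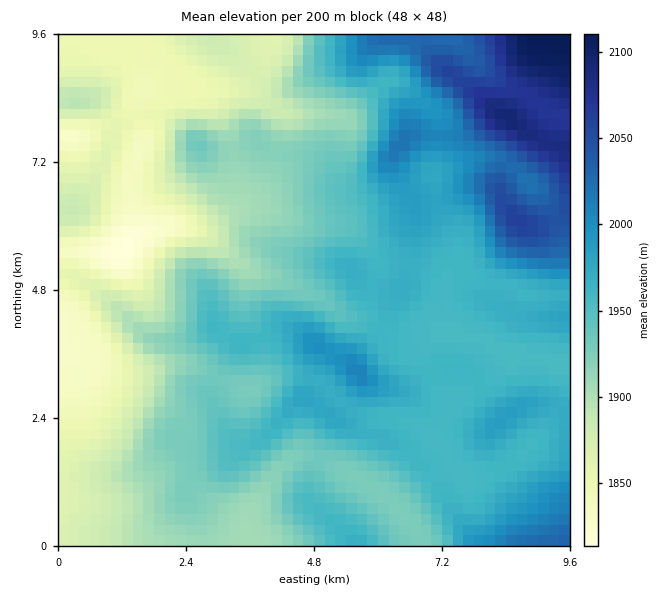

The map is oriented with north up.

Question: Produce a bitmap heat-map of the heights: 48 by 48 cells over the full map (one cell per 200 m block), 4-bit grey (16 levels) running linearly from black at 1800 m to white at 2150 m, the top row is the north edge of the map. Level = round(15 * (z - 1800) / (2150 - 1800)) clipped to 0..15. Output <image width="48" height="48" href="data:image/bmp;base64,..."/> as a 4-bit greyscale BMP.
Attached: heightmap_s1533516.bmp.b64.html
<image width="48" height="48" href="data:image/bmp;base64,Qk32BAAAAAAAAHYAAAAoAAAAMAAAADAAAAABAAQAAAAAAIAEAAATCwAAEwsAABAAAAAAAAAAAAAAABEREQAiIiIAMzMzAERERABVVVUAZmZmAHd3dwCIiIgAmZmZAKqqqgC7u7sAzMzMAN3d3QDu7u4A////ADMzREREVVVVVVVVVmd3d2ZlVniImZqqqjMzRERFVVVVVVVVZnd3dmZVZniIiZmZqjMzRERFVVVVVVVWZnd3ZmVVZnd3iImZmTMzNERVVVVVVVVWZ3d2ZmVWZ3d3eIiJmTMzNERVVVVVVVVWd3ZmZVVmZ3d3d4iJmTMzRERVVVVWVVVWZmZmVVZmd3d3d3iIiTMzREVVVVZmZlVVZmZVVmZnd3d3d3eIiDMzREVVVVZmZmZVZmZWZmZ3d3d3d3d3eDMzNEVVVWZmd3ZlVmZmZnd3d3d3d3d3eCIzM0RVVWZnd3dmZmZnd3d3d3d3h3d3eCIiM0RVVWZnd3d3Znd3d3d3d3d4iHd3dyIiIzRVVVZmZmd3d3iHd3d3d3d4iId3dyIiIzRFVVZmZmZ3d4h3d3d3d3d3iIiHdyIiIjNFVWZmZmZ3iId3iHd3d3d3d4iIdxESIjNEVWZmZVZniHd4iIiHd3d3d3d3dxERIiM0VWZmZmZnd3eJmYh3d3d3d3d3dxERIiM0VVVmZmZnd4iJmId3d3d3d3d3dxEREiNEVVZmd2Z3iIiZmHd3d3d3d3d3dxERIjRVVWZnd3d3iJiIh3d3d3d3d3d3dxERI0VVVmZ3d3d3iIiHd3d3d3d3d3d3dxESI0VVVWd3d3d3iId3d3d3d3d3d3d3iBEiNEREVWd3Zmd3d3Zmd3d3d3d3d3d4iBEjREM0RWZ2ZmZ3ZmZnd3d3d3d3d3d3eCIjMzM0RWZ2ZWZmZmZnd3d3d3d3d3d3dyIzMiI0RWZmVVVVVmZ3d3d3d3d3d3d3iCMiIRIjRWZlVVVVZmd3d3d3d3d3d4iIiCIhEREjRVVURFVWZnd3d3d3d3d3iImZmRERERESNERERVVWZmd3d3d3d3d3iZqqqiIhERERIjM0RVVVZmZnd3d4d3d4mqu6qjMiEREREiI0RVVVVWZmZ3iIh3d4mru7qjMzIRERESM0RVVVVWZmZ3iIiIeIm7u7u0RDIhEiIjNERFVVVmZmd3iIiIiJq7u6qzQzIhIiIzRERFVVVmZmd3iIiIiZq7qqqzMzIhIiM0RFVVVVVmZmd4iIiIiaq6qqqzMzMiIjNEVVVVVVVmZmeIiIiIiaqqqquzIjMiIjRFVVVVVVVmZmeJmIiIiZqqqrvCIjMiEjRVZVVVVVVWZmeJmYiIiZmqq8zCEiMyIiNWZVVVVVVWZmZ5mZmZmZqrvMzBESIyIiNVVVVVVVVVVVZ4mZmZmqu8zMzCIiIiIiNERERVVERFVVVomZmZmrzNzMzDMzMiIiMzMzREREREVVVoiZiJmszdzMzEREMiIiIiIjMzNERFVVZ3iIiJq8zMzMzEREMyIiIiIiMzNEVVZmZ3eIiau8zMzMzDMzMyIiIiIiMzNEVmZ3d3d4mru7u8zM3SMyIiIiIiIzMzM0Vmd4iHeJq7u6u8zd3SIiIiIiIiMzMzM0VmeImYiZq7qqvM3d3SIiIiIiIzMzMzMzRWeJmZmaqqqqvN3d3SIiIiIiIzMzMzMzRWeJmqqqqqqrvN3d3Q=="/>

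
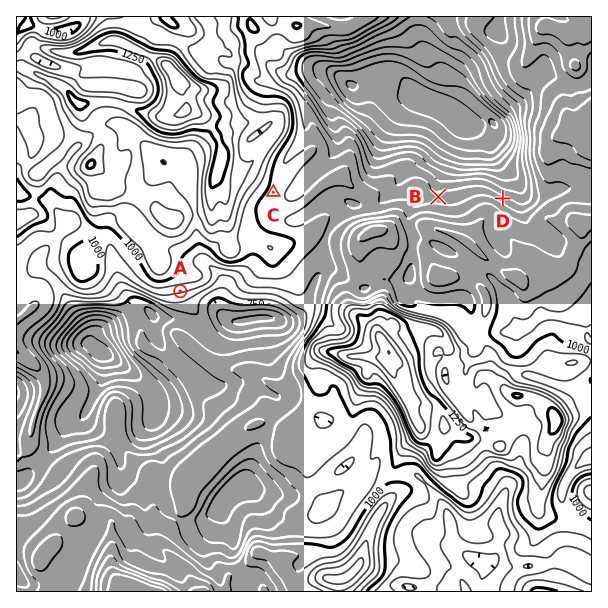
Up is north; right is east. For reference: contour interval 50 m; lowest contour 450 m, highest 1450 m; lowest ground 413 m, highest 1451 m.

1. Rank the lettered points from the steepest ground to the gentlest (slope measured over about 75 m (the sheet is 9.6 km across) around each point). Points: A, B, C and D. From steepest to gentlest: D A B C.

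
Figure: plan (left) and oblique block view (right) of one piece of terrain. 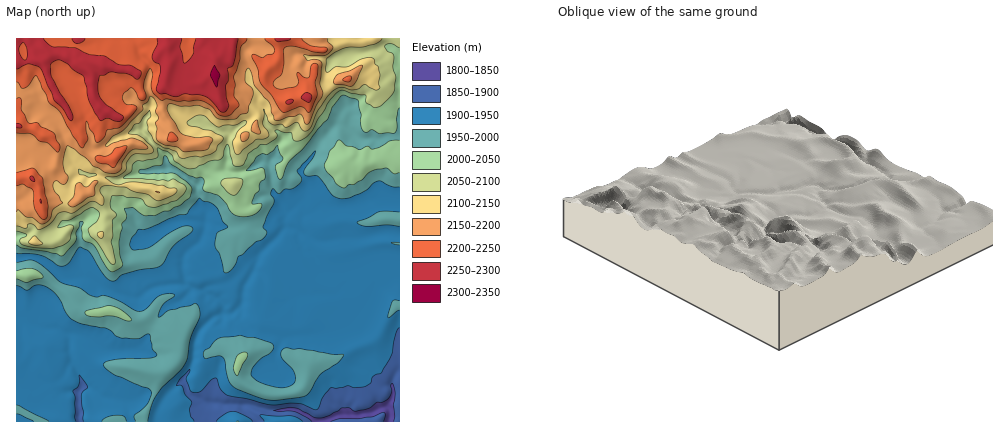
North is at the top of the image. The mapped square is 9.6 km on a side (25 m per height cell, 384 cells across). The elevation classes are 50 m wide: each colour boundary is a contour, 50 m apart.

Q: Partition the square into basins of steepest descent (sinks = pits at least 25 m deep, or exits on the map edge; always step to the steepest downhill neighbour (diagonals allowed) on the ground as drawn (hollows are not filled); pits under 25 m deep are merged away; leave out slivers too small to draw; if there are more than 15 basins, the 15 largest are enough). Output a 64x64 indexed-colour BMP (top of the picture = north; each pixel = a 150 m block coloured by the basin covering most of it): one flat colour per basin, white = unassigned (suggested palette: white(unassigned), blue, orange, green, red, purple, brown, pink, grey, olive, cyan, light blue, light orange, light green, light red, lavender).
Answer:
<image width="64" height="64" href="data:image/bmp;base64,Qk12CAAAAAAAAHYAAAAoAAAAQAAAAEAAAAABAAQAAAAAAAAIAAATCwAAEwsAABAAAAAAAAAA////ALR3HwAOf/8ALKAsACgn1gC9Z5QAS1aMAMJ34wB/f38AIr28AM++FwDox64AeLv/AIrfmACWmP8A1bDFACIiIiIiIiIiIiIhERERERERERERERERERERERERERERIiIiIiIiIiIiIiIREREREREREREREREREREREREREREiIiIiIiIiIiIiIhERERERERERERERERERERERERERESIiIiIiIiIiIiIiERERERERERERERERERERERERERERIiIiIiIiIiIiIiIhEREREREREREREREREREREREREREiIiIiIiIiIiIiIiERERERERERERERERERERERERERESIiIiIiIiIiIiIiIRERERERERERERERERERERERERERIiIiIiIiIiIiIiIiEREREREREREREREREREREREREREiIiIiIiIiIiIiIiIhERERERERERERERERERERERERESIiIiIiIiIiIiIiIiIRERERERERERERERERERERERERIiIiIiIiIiIiIiIiIiEREREREREREREREREREREREREiIiIiIiIiIiIiIiIiIRERERERERERERERERERERERESIiIiIiIiIiIiIiIiIhERERERERERERERERERERERERIiIiIiIiIiIiIiIiIiEREREREREREREREREREREREREiIiIiIiIiIiIiIiIhERERERERERERERERERERERERESIiIiIiIiIiIiIiIRERERERERERERERERERERERERERIiIiIiIiIiIiIiEREREREREREREREREREREREREREREiIiIiIiIiIiIRERERERERERERERERERERERERERERESIiIiIiIRERERERERERERERERERERERERERERERERERIiIiIiIREREREREREREREREREREREREREREREREREREiIiIiIRERERERERERERERERERERERERERERERERERESIiIiIRERERERERERERERERERERERERERERERERERERIiIiIREREREREREREREREREREREREREREREREREREREiIiERERERERERERERERERERERERERERERERERERERERERERERERERERERERERERERERERERERERERERERERERERERERERERERERERERERERERERERERERERERERERERERERERERERERERERERERERERERERERERERERERERERERERERERERERERERERERERERERERERERERERERERERERERERERERERERERERERERERERERERERERERERERERERERERERERERERERERERERERERERERERERERERERERERERERERERERERERERERERERERERERERERERERERERERERERERERERERERERERERERERERERERERERERERERERERERERERERERERERERERERERERERERERERERERERERERERERERERERERERERERERERERERERERERERERERERERERERERERERERERERERERERERERERERERERERERERERERERERERERERERERERERERERERERERERERERERERERERERERERERERERERERERERERERERERERERERERERERERERERERERERERERERERERERERERERERERERERERERERERERERERERERERERERERERERERERERERERERERERERERERERERERERERERERERERERERERERERERERERERERERERERERERERERERERERERERERERERERERERERERERERERERERERERERERERERERERERERERERERERERERERERERERERERERERERERERERERERERERERERERERERERERERERERERERERERERERERERERERERERERERERERERERERERERERERERERERERERERERERERERERERERERERERERERERERERERERERERERERERERERERERERERERERERERERERERERERERERERERERERERERERERERERERERERERERERERERERERERERERERERERERERERERERERERERERERERERERERERERERERERERERERERERERERERERERERERERERERERERERERERERERERERERERERERERERERERERERERERERERERERERERERERERERERERERERERERERERERERERERERERERERERERERERERERERERERERERERERERERERERERERERERERERERERERERERERERERERERERERERERERERERERERERERERERERERERERERERERERERERERERERERERERERERERERERERERERERERERERERERERERERERERERERERERERERERERERERERERERERERERERERERERERERERERERERERERERERERERERERERERERERERERERERERERERERERERERERERERERERERERERERERERERERERERERERERERERERERERERERERERERERERERERERERERERERERERERERERERERERERERERERERERERERERERERERERERERERERERERERERERERERERERERERERERERERERERERERERERERERERERERERERERERERERERERERERERERERERERERERERERERERERERERERERERERERERERERERERERERERERERERERERERERERERERERERERERERERER"/>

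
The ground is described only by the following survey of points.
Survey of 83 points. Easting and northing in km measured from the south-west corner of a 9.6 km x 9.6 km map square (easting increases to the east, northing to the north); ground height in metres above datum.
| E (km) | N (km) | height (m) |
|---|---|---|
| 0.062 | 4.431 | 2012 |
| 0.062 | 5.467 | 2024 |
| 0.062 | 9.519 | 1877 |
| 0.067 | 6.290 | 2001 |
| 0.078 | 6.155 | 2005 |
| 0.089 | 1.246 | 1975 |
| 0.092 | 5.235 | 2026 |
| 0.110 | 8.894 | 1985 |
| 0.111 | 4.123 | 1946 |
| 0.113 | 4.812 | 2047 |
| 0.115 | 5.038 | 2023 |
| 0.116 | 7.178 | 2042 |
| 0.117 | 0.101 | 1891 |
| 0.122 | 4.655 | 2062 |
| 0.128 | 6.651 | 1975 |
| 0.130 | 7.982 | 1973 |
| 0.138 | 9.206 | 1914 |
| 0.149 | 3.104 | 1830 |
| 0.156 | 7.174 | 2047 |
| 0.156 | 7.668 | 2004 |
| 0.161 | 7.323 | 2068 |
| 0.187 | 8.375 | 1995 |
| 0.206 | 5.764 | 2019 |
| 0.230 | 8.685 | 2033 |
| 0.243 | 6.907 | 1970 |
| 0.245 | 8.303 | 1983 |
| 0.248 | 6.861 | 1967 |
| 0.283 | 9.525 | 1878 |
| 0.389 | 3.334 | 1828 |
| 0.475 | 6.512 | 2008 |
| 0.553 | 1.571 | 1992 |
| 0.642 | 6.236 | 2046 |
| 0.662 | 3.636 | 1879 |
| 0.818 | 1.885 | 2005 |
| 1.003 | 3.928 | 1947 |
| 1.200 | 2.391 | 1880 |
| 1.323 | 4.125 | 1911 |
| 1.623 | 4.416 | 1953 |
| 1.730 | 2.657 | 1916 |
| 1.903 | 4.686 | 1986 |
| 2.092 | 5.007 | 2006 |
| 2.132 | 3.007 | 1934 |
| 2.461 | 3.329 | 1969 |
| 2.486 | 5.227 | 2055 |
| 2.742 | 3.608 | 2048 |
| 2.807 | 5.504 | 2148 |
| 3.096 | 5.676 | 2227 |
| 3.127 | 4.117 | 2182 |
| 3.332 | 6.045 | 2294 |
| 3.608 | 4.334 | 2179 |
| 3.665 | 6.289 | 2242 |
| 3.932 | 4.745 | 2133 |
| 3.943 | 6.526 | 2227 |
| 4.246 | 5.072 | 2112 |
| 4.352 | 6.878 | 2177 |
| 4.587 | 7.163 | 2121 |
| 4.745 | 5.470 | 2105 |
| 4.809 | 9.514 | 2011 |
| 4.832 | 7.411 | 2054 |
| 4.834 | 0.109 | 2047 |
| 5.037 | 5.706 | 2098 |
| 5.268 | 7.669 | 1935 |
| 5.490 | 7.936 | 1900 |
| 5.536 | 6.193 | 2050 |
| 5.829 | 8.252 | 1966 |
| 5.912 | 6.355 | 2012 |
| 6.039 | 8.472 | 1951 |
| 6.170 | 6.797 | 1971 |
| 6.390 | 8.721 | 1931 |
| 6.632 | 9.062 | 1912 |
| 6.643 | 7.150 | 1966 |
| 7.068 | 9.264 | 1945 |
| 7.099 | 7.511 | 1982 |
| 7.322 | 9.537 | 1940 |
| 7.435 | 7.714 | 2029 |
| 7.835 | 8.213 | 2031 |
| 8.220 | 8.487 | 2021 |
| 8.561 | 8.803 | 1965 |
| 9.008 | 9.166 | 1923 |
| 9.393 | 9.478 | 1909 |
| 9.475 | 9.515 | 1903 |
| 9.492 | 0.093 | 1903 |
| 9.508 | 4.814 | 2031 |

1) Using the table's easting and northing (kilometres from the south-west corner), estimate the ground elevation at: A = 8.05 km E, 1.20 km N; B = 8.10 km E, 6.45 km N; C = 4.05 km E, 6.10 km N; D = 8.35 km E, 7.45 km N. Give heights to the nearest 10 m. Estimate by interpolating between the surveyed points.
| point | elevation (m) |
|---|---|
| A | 2040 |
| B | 2000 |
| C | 2150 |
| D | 2030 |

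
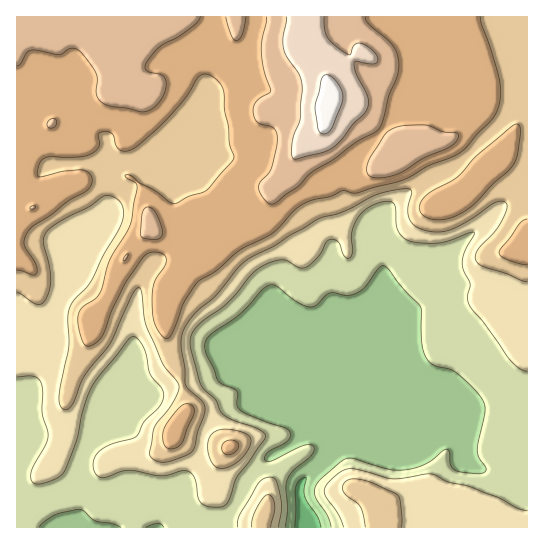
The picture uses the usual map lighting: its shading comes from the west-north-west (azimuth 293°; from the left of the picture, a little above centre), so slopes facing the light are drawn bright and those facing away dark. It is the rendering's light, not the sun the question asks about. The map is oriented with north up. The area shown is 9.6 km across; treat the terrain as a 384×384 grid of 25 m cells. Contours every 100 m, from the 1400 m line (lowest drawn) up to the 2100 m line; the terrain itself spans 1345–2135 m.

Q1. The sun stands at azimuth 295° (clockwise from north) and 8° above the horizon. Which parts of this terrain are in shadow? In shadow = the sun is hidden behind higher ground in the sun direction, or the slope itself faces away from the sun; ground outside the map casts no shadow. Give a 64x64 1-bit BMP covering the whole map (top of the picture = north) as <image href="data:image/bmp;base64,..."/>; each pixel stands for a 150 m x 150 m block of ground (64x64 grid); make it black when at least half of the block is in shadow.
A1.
<image width="64" height="64" href="data:image/bmp;base64,Qk0+AgAAAAAAAD4AAAAoAAAAQAAAAEAAAAABAAEAAAAAAAACAAATCwAAEwsAAAIAAAAAAAAA////AAAAAAAAAAAB/wPwAAAAAAH+A/AAAAAAAPwD4AAQAAB4/ADwAAAAAHj8ACAAAAAAfPwAAAAADD4//gAAAAAAPz/+AAAAAwA/v/8AAgADgB+f5wAAAAOAD4/iAAAAAcAPx/AAAAAB8A/wAAAAAAP8B/gAAAAAA/wH/4AAAAAD/AP/wAAAAAH+Af/wAAAAAf+D//wAAAAB/4f//AAAAAD/h//8AAAAAP/P//4AAAAAf8///gAAAAB/n///AAAAAD+f//8AAAAAP5///8AAAAA/H///+AAACB8f///4AAAcHx////gAAB4PH///+AAAHw+f///8AAAfB4////4AAB8Hx////gAAPwfH////AAA/g+D///8AAH/D4H///wYAf/H4H///j4B/8DgD//+P4P/4eAH//4/wf/hwAP//h/g/+GAA//+H/B/4AAD//4H+A/gAAH//4P8A8AAAf//8fwBgAAA/7/4/AAAAAB/z/x8AAAAAH/n/jwAgAAAP/P/HAAAAAAP8H+cDAYAAA/4B8weA8AAB/wD4B4D/AAH/wHwDAP8AAf/APgAA/wAA/4AeAAB/AAD/wB4AAD4AAP/AHkAAPgAA5+Ac4AAcAABD4BxwAAwAAAPAHGABDAAAA4AYAAGPAAADADgAAE8AAAAAOAAAT4AHAAAwCAAHiAeAAHAAAAMMBwAAYA=="/>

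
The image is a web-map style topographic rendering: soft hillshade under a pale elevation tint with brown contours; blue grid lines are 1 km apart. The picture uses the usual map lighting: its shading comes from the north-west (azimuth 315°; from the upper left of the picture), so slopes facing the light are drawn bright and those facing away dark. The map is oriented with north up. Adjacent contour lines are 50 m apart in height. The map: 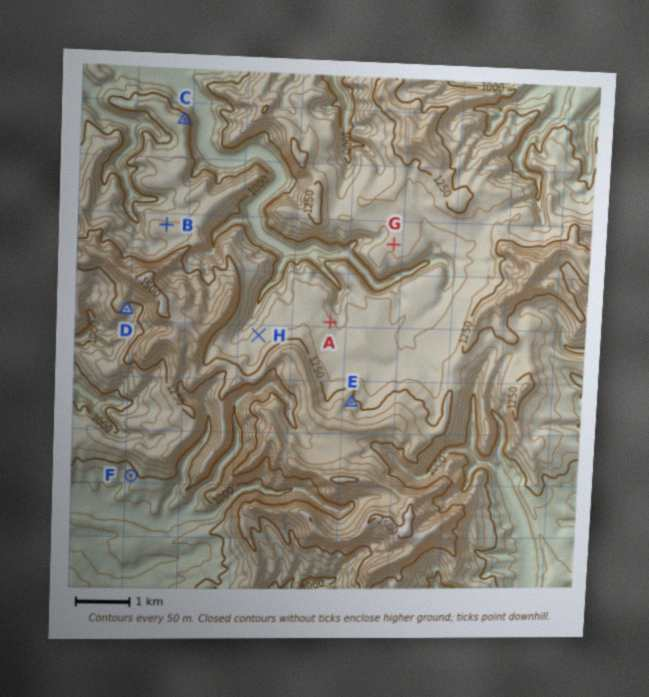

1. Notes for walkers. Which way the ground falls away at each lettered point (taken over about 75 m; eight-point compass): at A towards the NE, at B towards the N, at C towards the NE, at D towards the SE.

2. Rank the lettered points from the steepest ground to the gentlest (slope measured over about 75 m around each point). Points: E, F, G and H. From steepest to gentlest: F E H G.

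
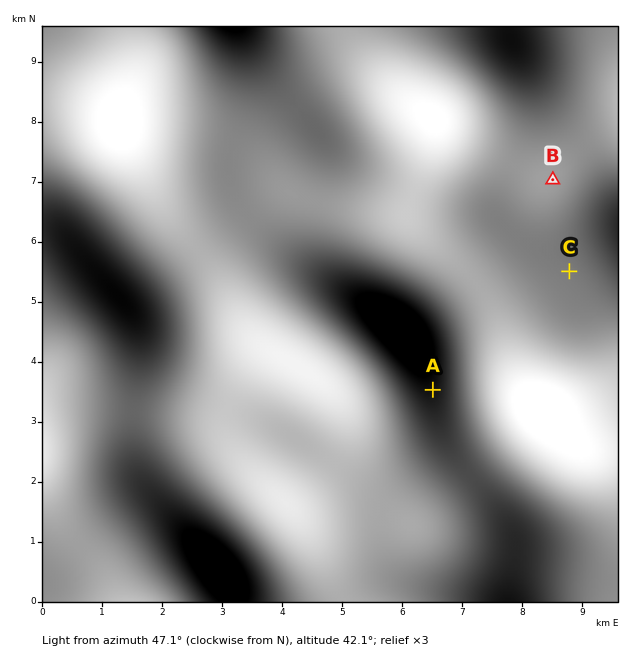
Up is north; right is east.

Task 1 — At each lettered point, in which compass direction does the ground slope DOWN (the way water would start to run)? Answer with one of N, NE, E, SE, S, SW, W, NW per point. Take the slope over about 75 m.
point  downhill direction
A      W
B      NW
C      SE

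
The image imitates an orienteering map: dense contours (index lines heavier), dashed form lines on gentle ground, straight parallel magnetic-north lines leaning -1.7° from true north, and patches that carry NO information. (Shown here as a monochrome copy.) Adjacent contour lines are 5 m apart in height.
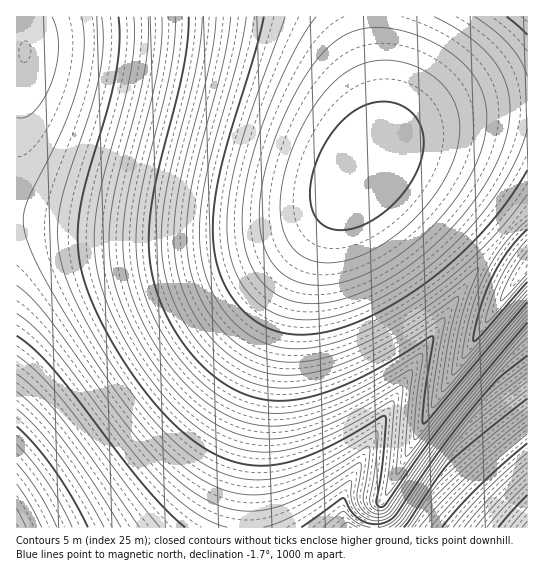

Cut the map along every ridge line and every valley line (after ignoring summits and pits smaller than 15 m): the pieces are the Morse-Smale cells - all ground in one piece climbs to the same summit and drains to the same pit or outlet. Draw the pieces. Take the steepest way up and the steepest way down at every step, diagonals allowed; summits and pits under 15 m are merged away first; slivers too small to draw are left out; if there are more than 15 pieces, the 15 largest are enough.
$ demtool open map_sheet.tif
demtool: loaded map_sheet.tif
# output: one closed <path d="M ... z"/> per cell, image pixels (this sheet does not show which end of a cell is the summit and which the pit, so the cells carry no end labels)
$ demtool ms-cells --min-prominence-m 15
<path d="M527 16l-511 1 1 200 146 12 98-1 24-4 25-8 21-12 22-19-21 28-25 41-15 32-13 39-18 68-9 52-5 45-1 38 102-1-5-12 0-17 2-8 42-79 80-128 33-44 28-28z"/><path d="M349 188l-18 16-21 12-25 8-39 5-83 0-136-12-11 1 1 310 228-1 2-37 5-45 9-52 18-68 13-39 15-32 14-25 28-39z"/><path d="M527 212l-27 27-33 44-80 128-44 87 0 17 6 13 179-1z"/>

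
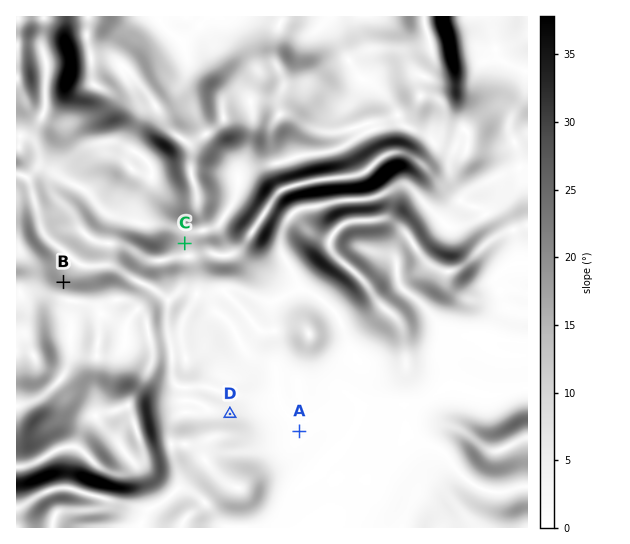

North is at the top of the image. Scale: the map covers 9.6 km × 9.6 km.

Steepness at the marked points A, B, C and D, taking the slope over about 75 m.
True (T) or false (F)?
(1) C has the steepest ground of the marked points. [F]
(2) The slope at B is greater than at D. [T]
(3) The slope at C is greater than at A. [T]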